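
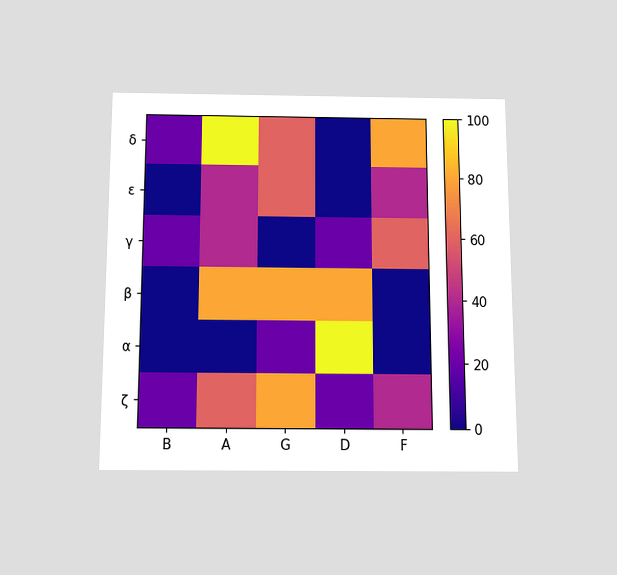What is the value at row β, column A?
80

The chart is viewed slightly from below. Matching cell (β, A) against the colorbar gives 80.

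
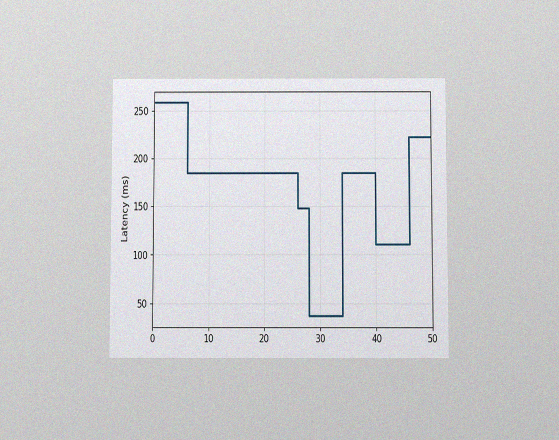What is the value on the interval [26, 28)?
148ms

The chart is viewed slightly from below, with some photo noise. On [26, 28) the step sits at 148ms.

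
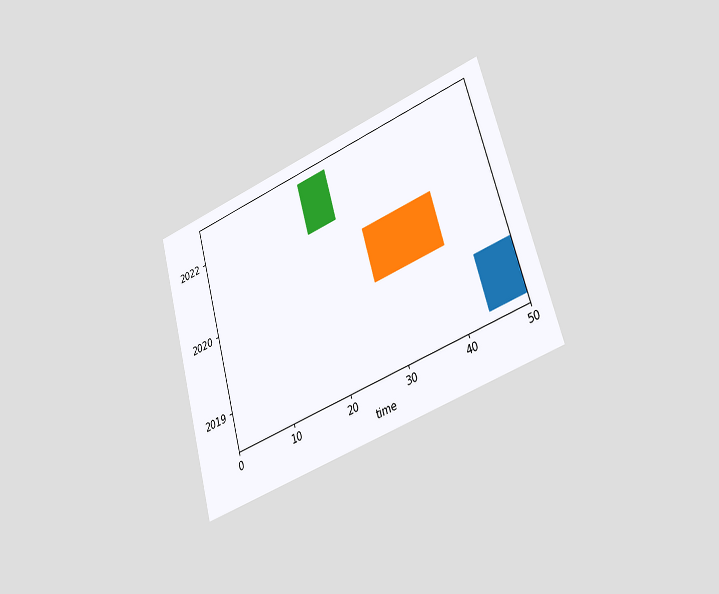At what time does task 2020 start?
The chart is tilted about 16° counter-clockwise and viewed slightly from the right. The 2020 bar begins at t=28.

28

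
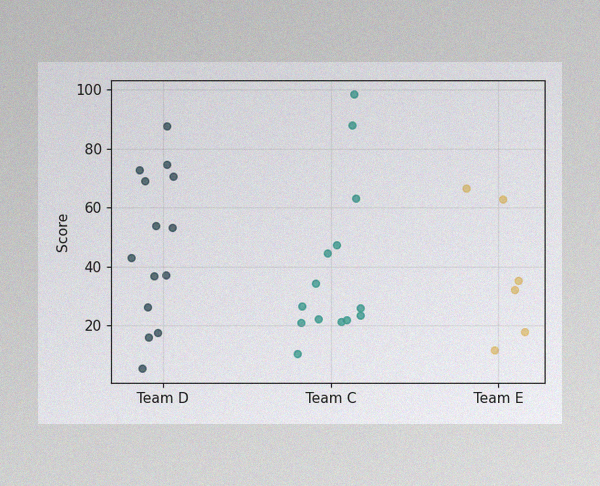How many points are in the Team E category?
The image has some photo noise and uneven lighting. Counting the markers in the Team E column gives 6.

6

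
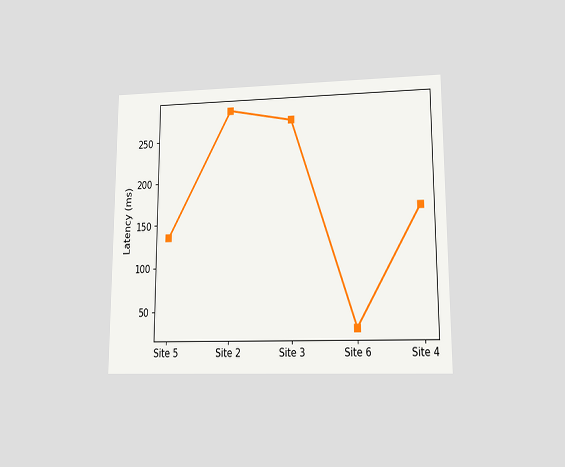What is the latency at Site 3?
The chart is viewed at a slight angle. At Site 3, the line is at 270ms.

270ms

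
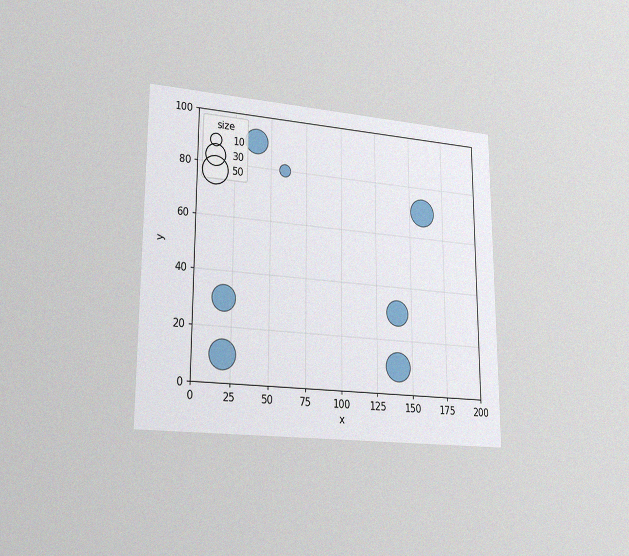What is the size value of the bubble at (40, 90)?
40

The chart is viewed slightly from the left, with some photo noise. Matching the bubble at (40, 90) against the size legend gives 40.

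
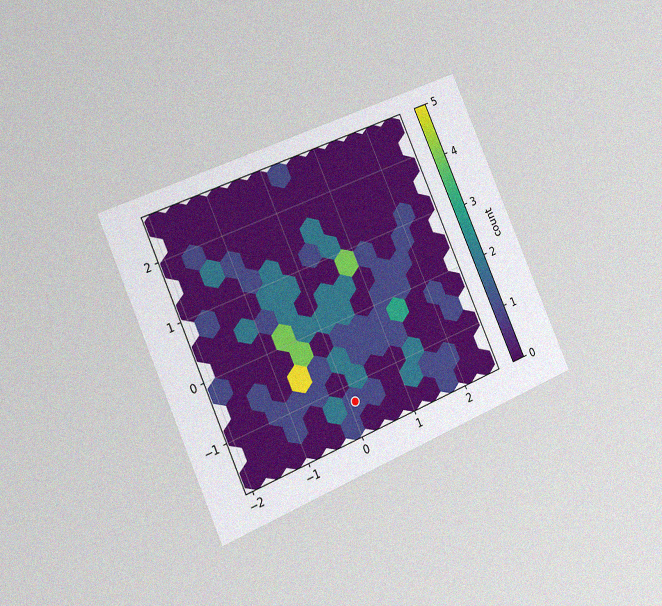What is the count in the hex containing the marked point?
1

The chart is tilted about 24° counter-clockwise and viewed slightly from the left, with some photo noise. The marked hex reads 1 on the colorbar.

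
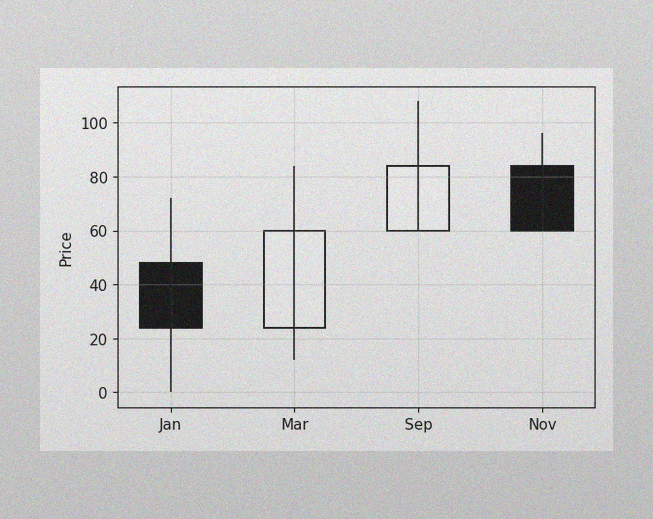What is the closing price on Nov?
The image has some photo noise and uneven lighting. The Nov candle closes at 60.

60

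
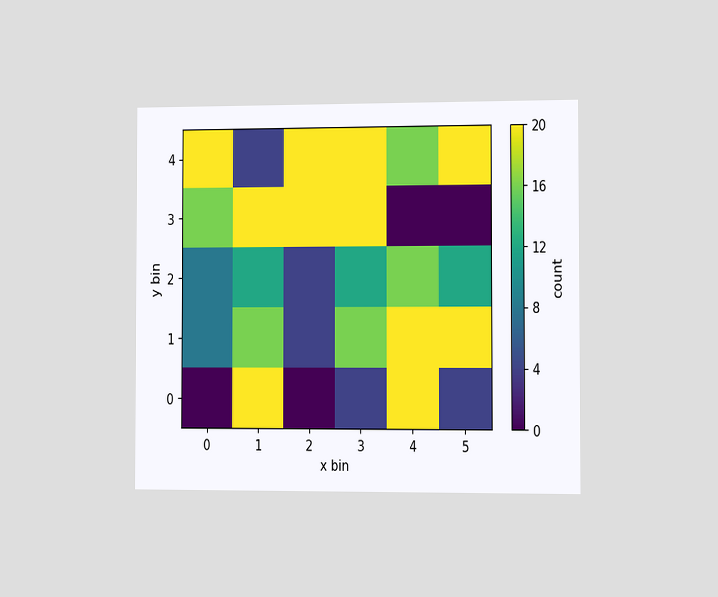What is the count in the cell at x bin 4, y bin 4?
16

The chart is viewed slightly from the right. Matching the cell (4, 4) against the colorbar gives 16.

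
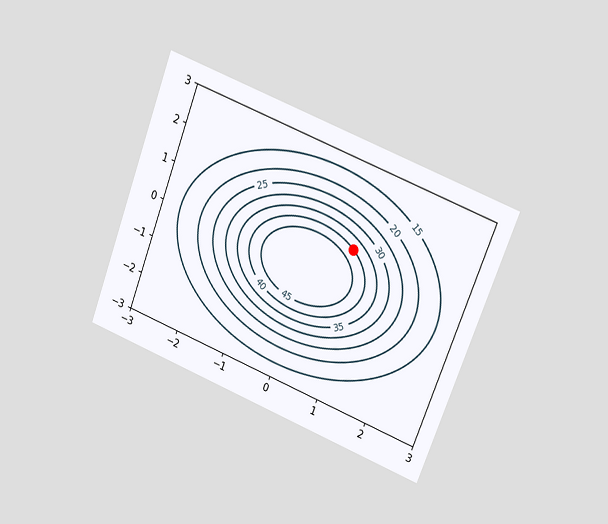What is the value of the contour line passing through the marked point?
40

The chart is tilted about 21° clockwise and viewed at a slight angle. The marked point sits on the contour labelled 40.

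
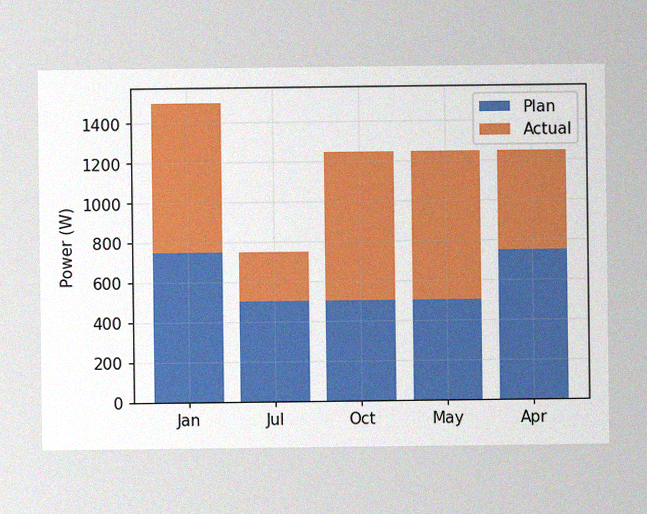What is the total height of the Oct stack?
The image has some photo noise and uneven lighting. The Oct stack's top reaches 1250W on the y-axis.

1250W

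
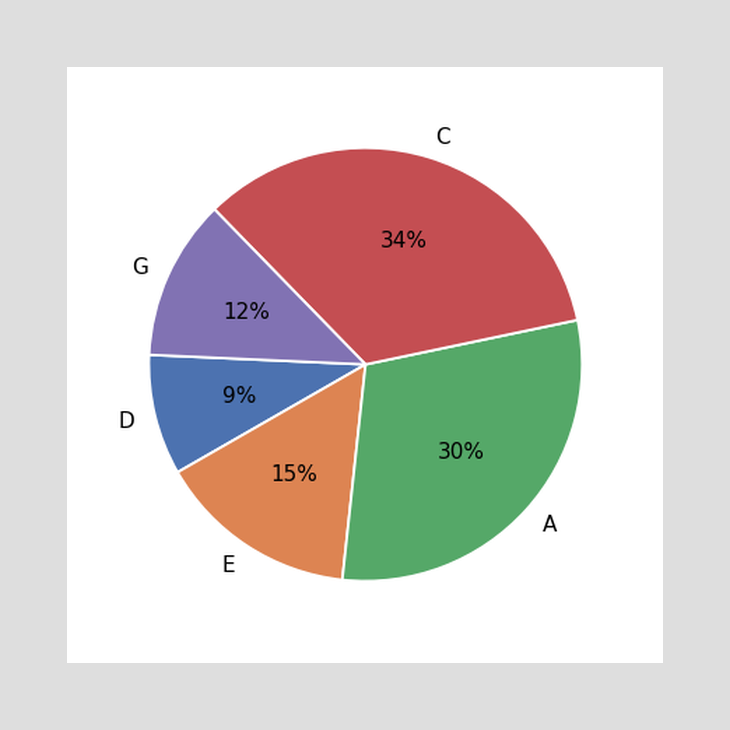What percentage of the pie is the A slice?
The A slice takes up 30% of the pie.

30%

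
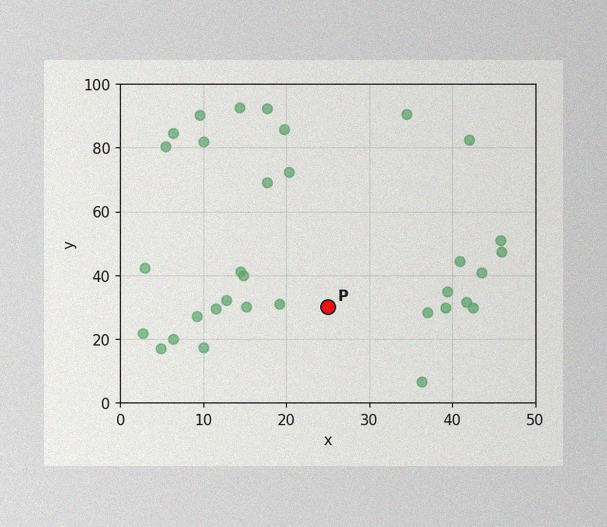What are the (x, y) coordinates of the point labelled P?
(25, 30)

The image has some photo noise and uneven lighting. Following the gridlines from P to each axis, P sits at (25, 30).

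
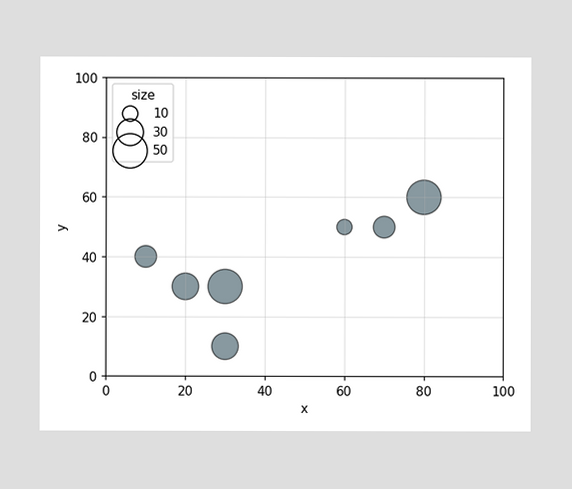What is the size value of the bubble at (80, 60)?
50

Matching the bubble at (80, 60) against the size legend gives 50.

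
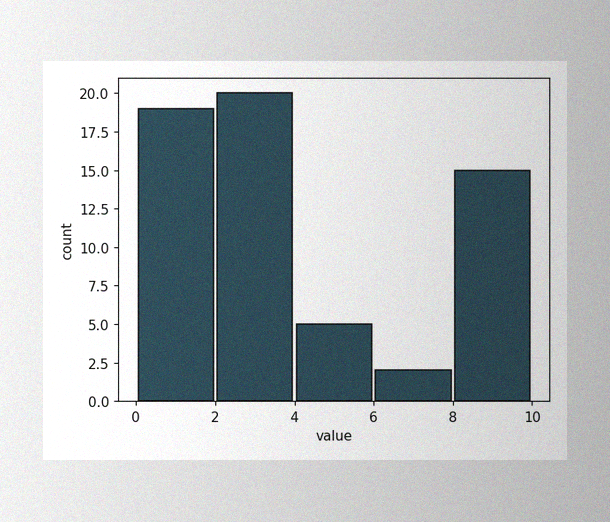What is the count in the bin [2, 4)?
20

The image has some photo noise and uneven lighting. The [2, 4) bin has height 20.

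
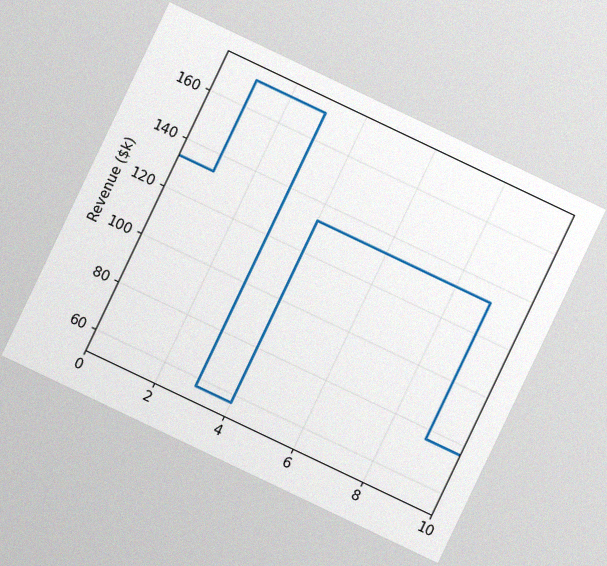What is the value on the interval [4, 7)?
The chart is tilted about 25° clockwise, with some photo noise. On [4, 7) the step sits at $133k.

$133k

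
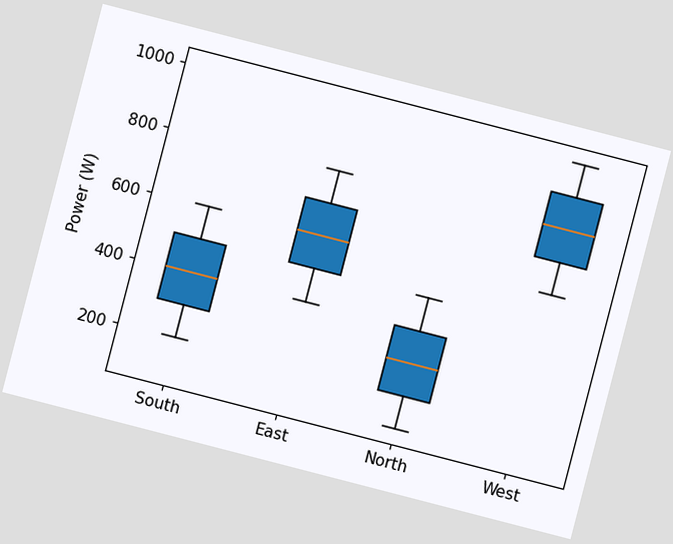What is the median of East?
600W

The chart is tilted about 15° clockwise. The median line in the East box sits at 600W.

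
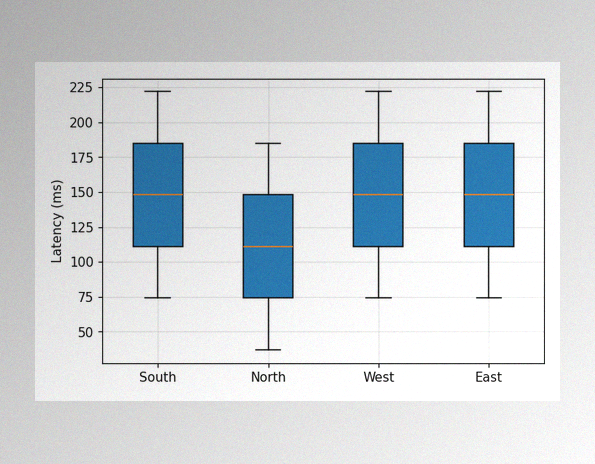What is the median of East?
148ms

The image has some photo noise and uneven lighting. The median line in the East box sits at 148ms.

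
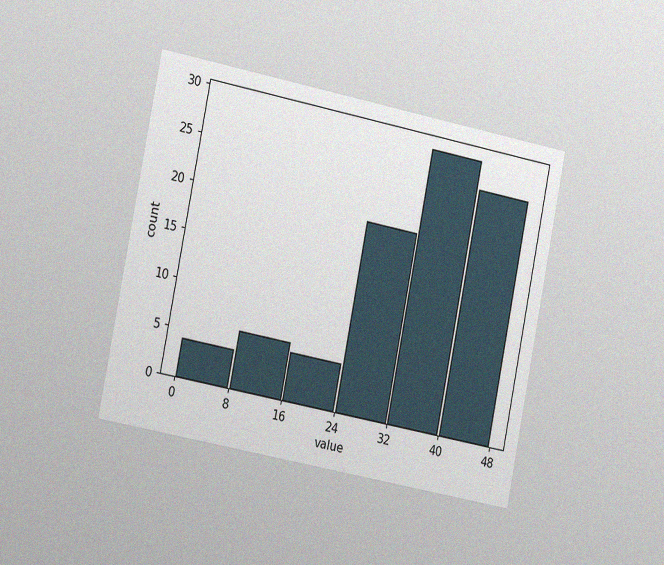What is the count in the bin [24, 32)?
The chart is tilted about 11° clockwise and viewed slightly from the left, with some photo noise. The [24, 32) bin has height 20.

20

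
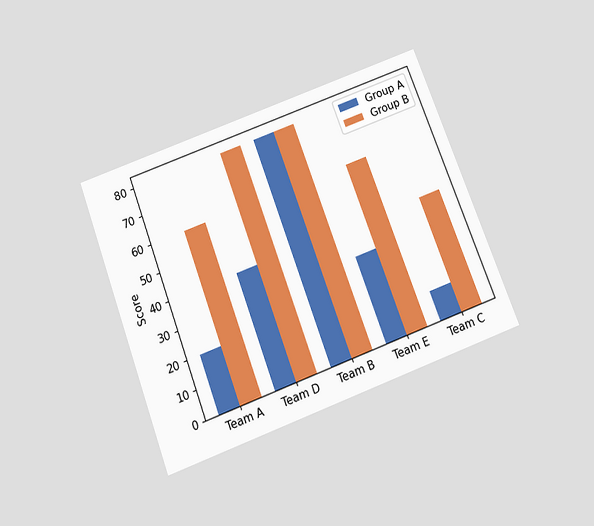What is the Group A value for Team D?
40

The chart is tilted about 21° counter-clockwise and viewed slightly from below. The Group A bar at Team D reaches 40 on the y-axis.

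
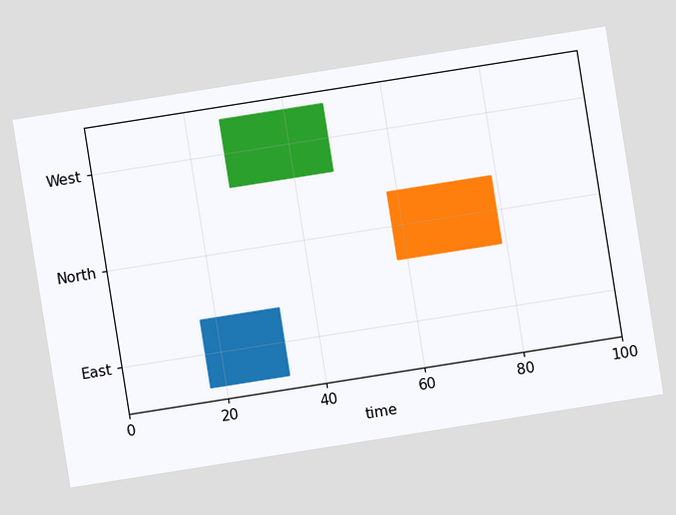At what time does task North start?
58

The chart is tilted about 9° counter-clockwise. The North bar begins at t=58.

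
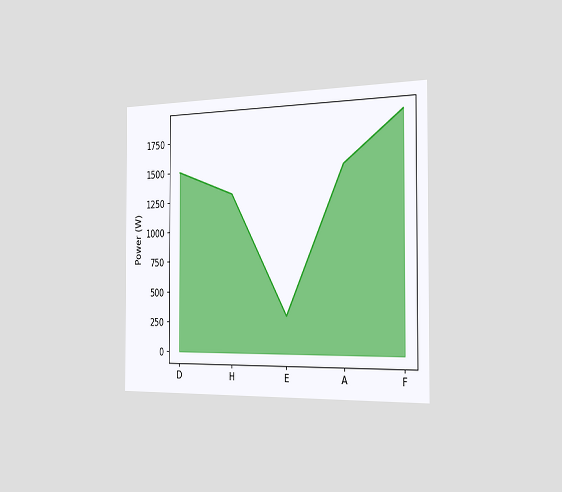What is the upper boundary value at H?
The chart is viewed slightly from the right. At H the upper boundary is at 1300W.

1300W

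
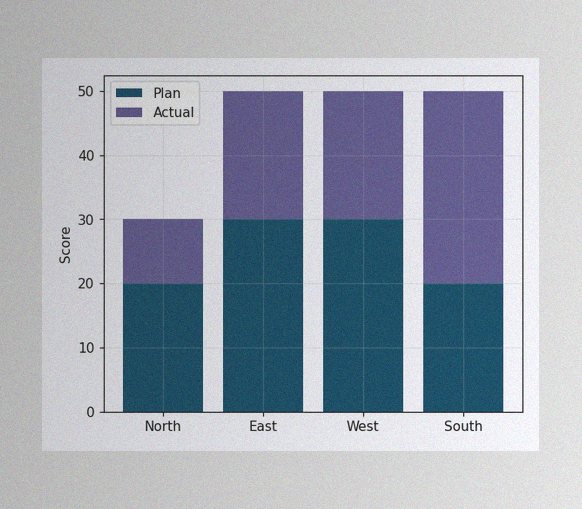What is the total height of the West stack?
The image has some photo noise and uneven lighting. The West stack's top reaches 50 on the y-axis.

50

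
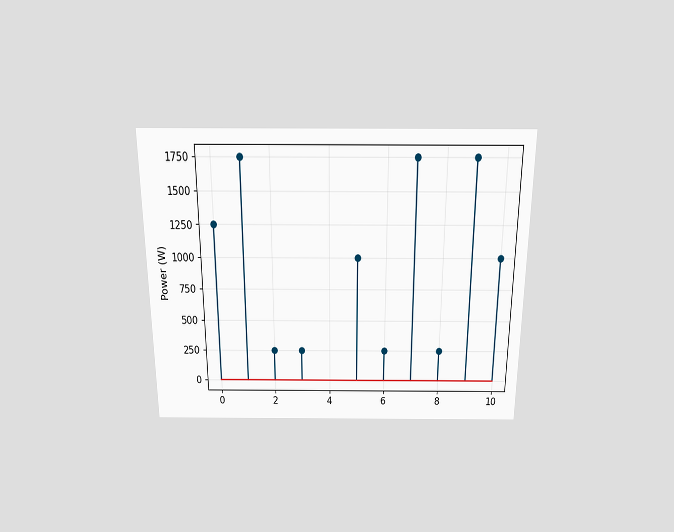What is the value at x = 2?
The chart is viewed slightly from above. The stem at x=2 reaches 250W.

250W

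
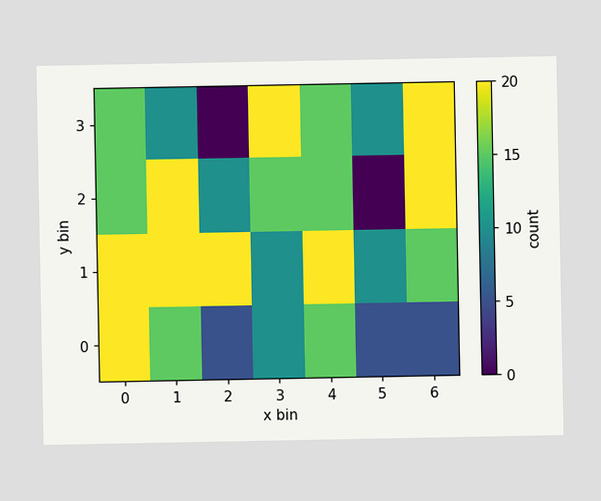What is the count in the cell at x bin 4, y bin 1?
Matching the cell (4, 1) against the colorbar gives 20.

20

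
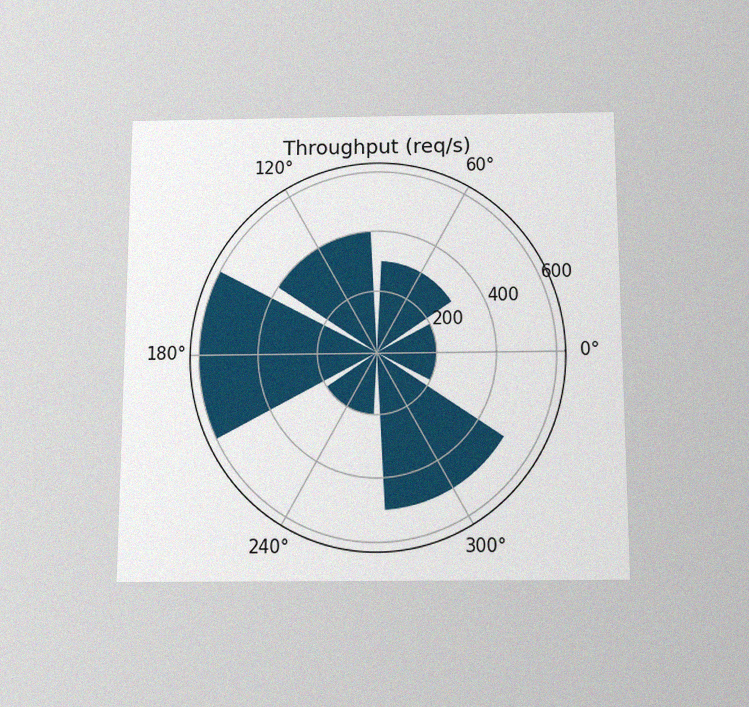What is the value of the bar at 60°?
The chart is viewed slightly from below, with some photo noise. The bar at 60° reaches 300req/s on the radial axis.

300req/s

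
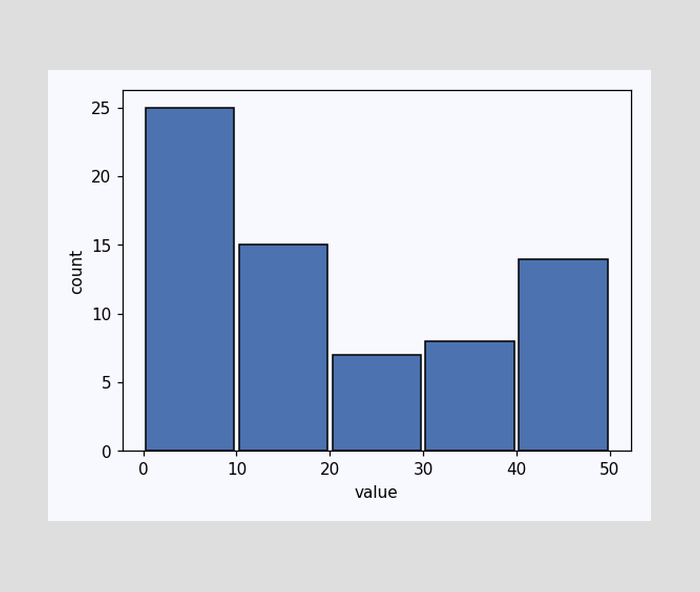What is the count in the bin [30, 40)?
The [30, 40) bin has height 8.

8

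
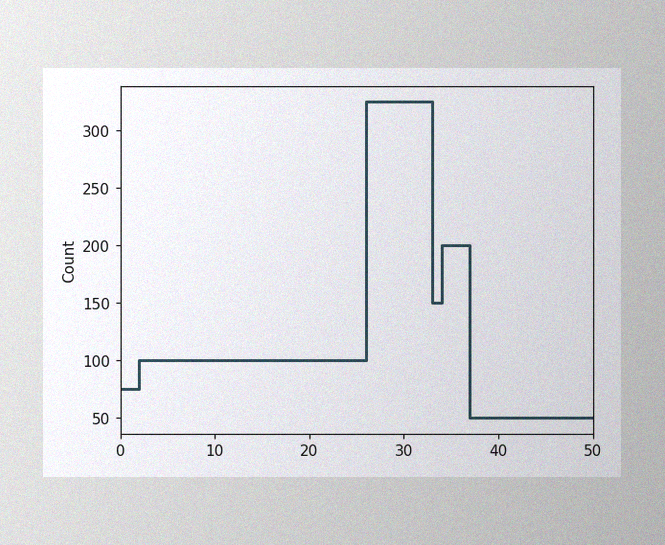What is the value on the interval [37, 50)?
The image has some photo noise and uneven lighting. On [37, 50) the step sits at 50.

50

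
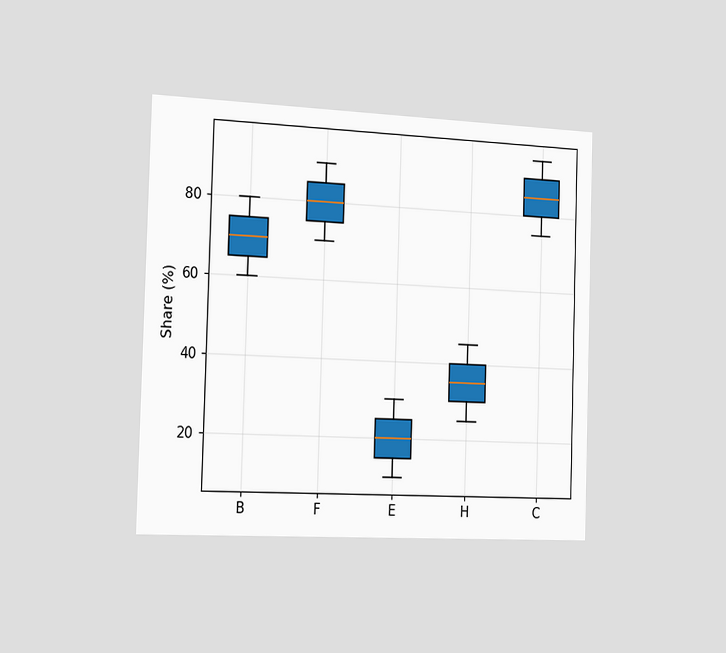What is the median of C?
The chart is viewed slightly from the left. The median line in the C box sits at 85%.

85%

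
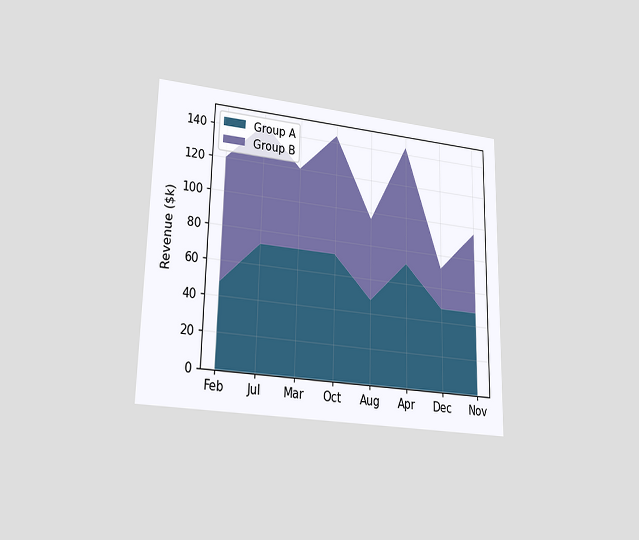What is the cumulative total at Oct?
$144k

The chart is viewed at a slight angle. The stacked total at Oct reaches $144k.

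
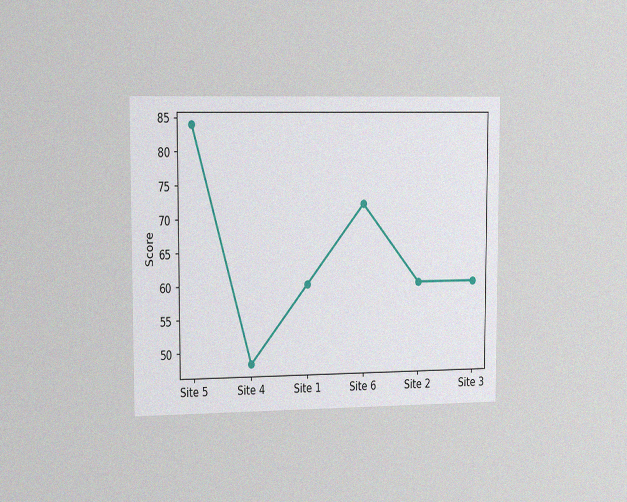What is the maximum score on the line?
84

The chart is viewed slightly from the left, with some photo noise. The highest point is at Site 5, and reading across to the y-axis gives 84.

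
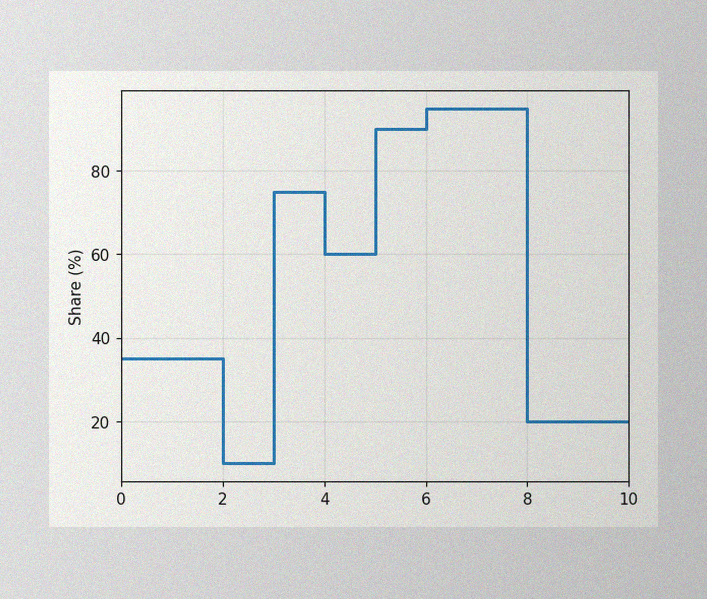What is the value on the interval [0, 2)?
35%

The image has some photo noise and uneven lighting. On [0, 2) the step sits at 35%.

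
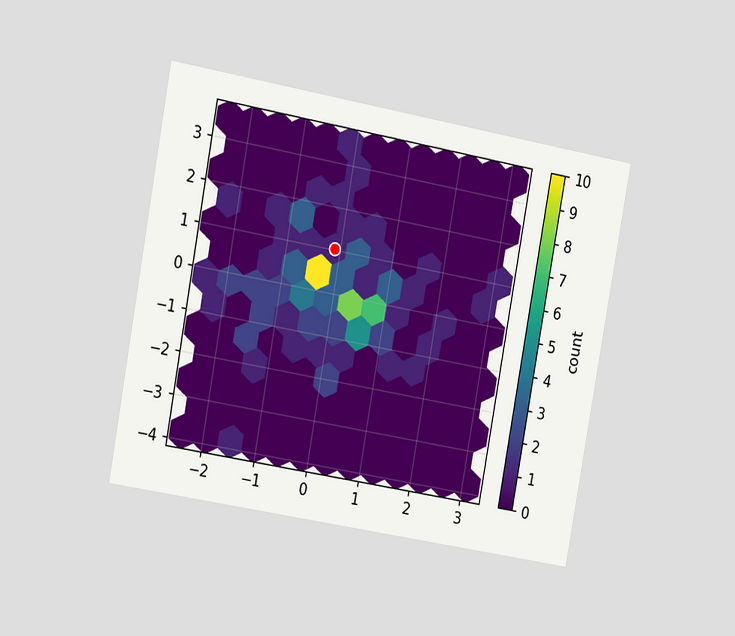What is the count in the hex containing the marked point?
1

The chart is tilted about 10° clockwise and viewed at a slight angle. The marked hex reads 1 on the colorbar.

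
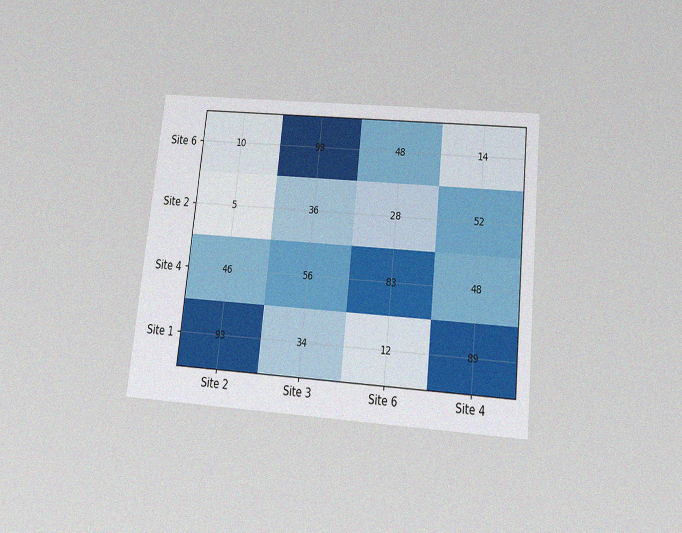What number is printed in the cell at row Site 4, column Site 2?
The chart is tilted about 6° clockwise and viewed slightly from below, with some photo noise. The (Site 4, Site 2) cell reads 46.

46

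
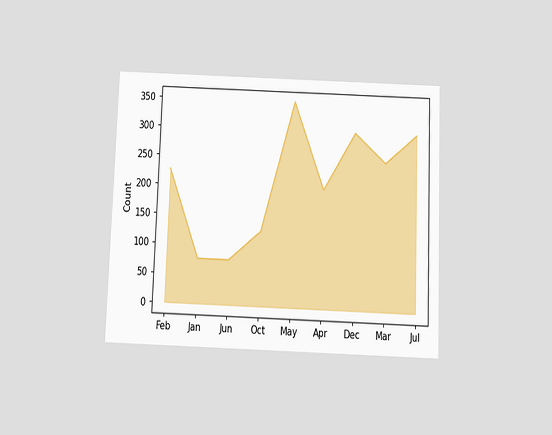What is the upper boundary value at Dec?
300

The chart is tilted about 2° clockwise and viewed slightly from below. At Dec the upper boundary is at 300.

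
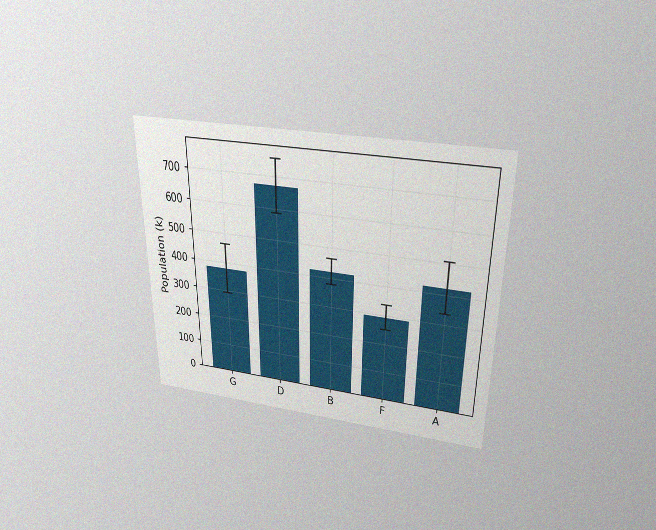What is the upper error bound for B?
462k

The chart is viewed slightly from above, with some photo noise. The B bar's upper whisker reaches 462k.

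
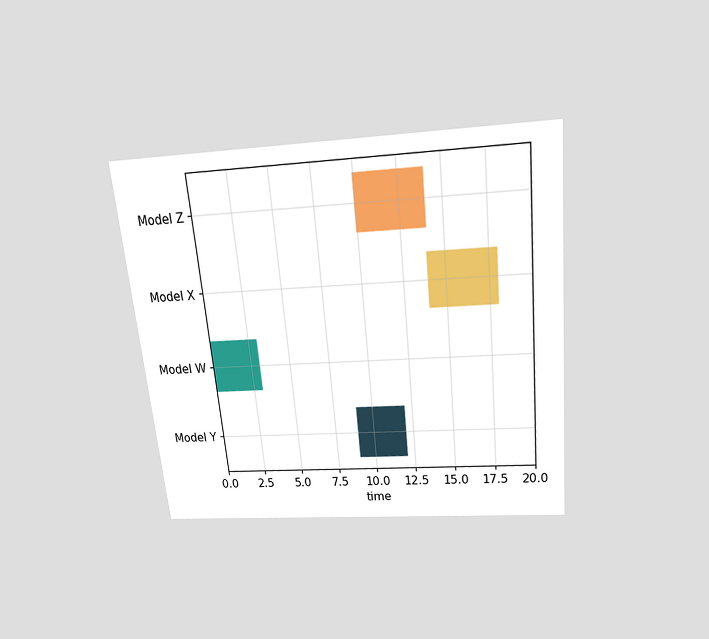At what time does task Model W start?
The chart is tilted about 6° counter-clockwise and viewed slightly from above. The Model W bar begins at t=0.

0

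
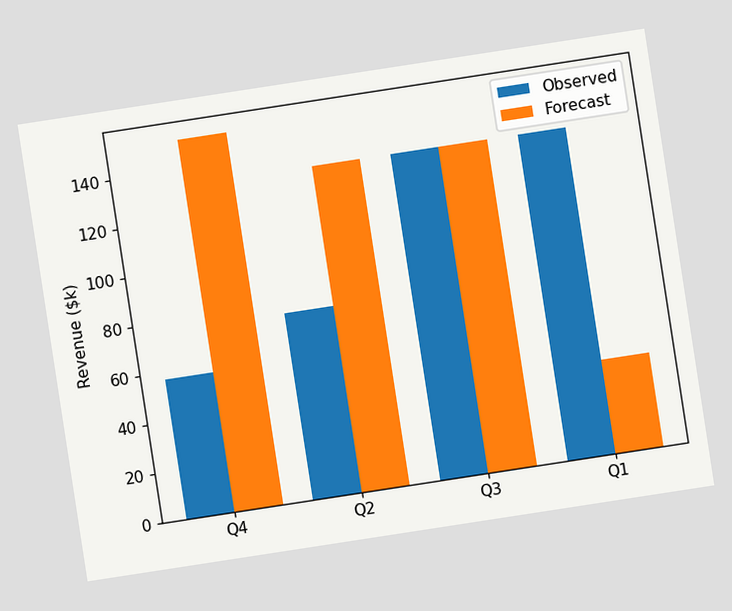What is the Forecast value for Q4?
The chart is tilted about 9° counter-clockwise. The Forecast bar at Q4 reaches $152k on the y-axis.

$152k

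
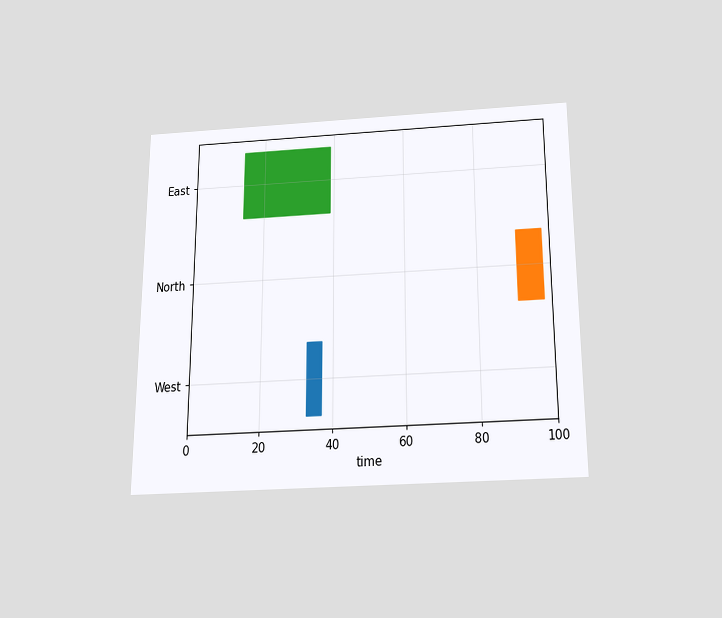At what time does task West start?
The chart is viewed slightly from below. The West bar begins at t=33.

33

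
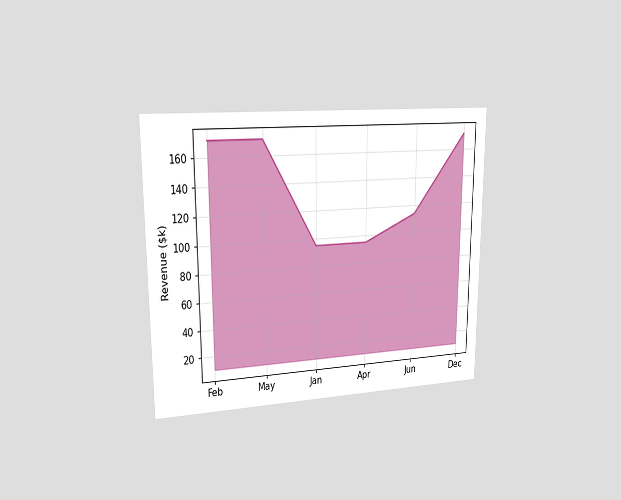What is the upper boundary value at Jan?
$95k

The chart is viewed slightly from the left. At Jan the upper boundary is at $95k.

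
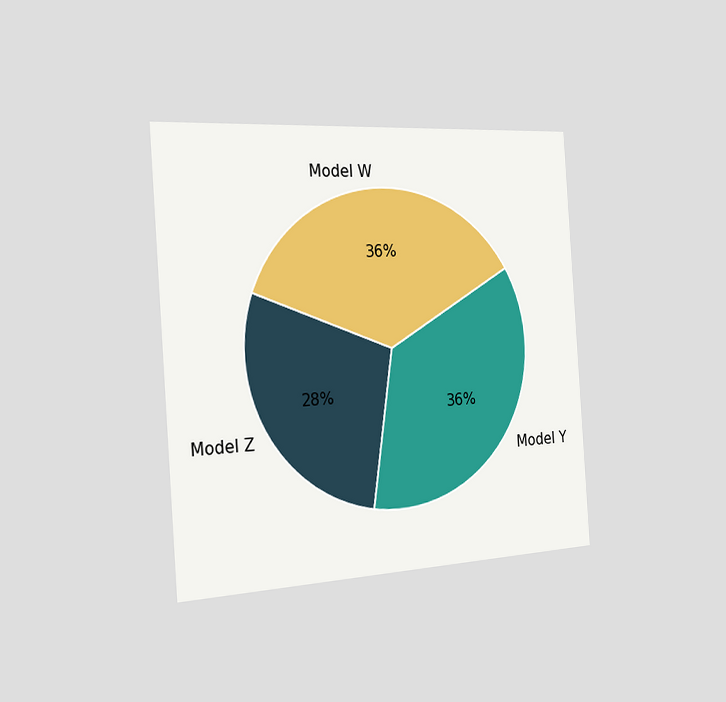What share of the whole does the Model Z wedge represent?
The chart is tilted about 4° counter-clockwise and viewed slightly from the left. The Model Z slice takes up 28% of the pie.

28%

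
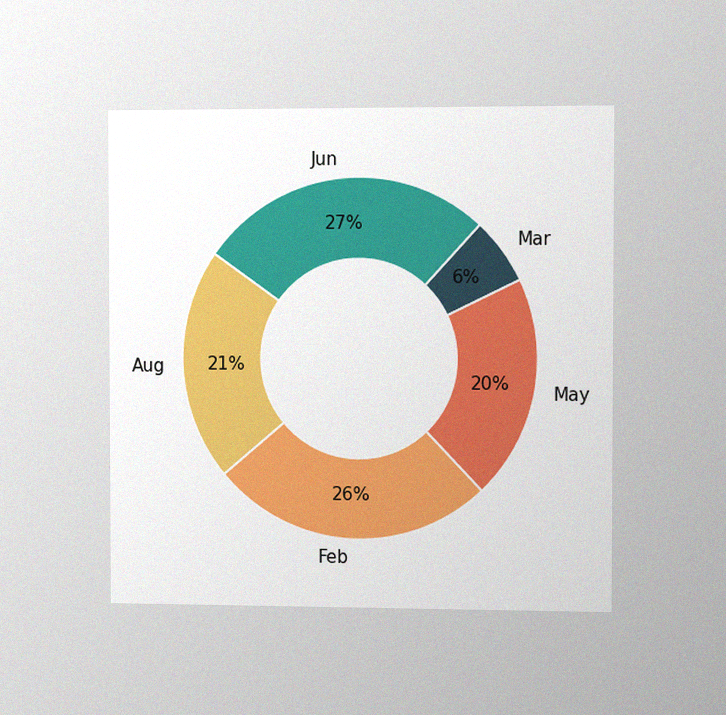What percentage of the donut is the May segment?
20%

The chart is viewed slightly from the right, with some photo noise. The May segment takes up 20% of the ring.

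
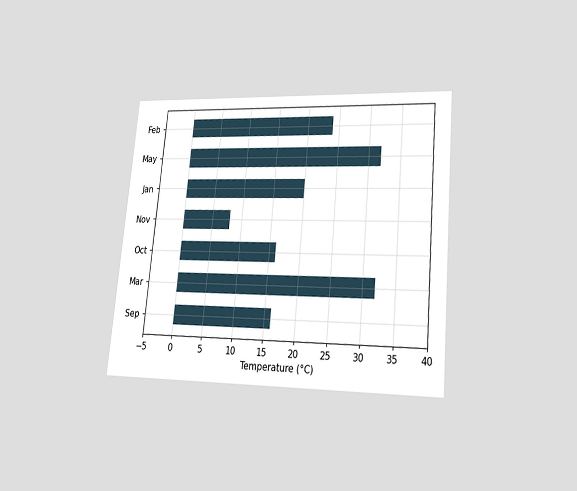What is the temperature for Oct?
The chart is tilted about 5° clockwise and viewed at a slight angle. Reading along the chart's x-axis, the Oct bar reaches 16°C.

16°C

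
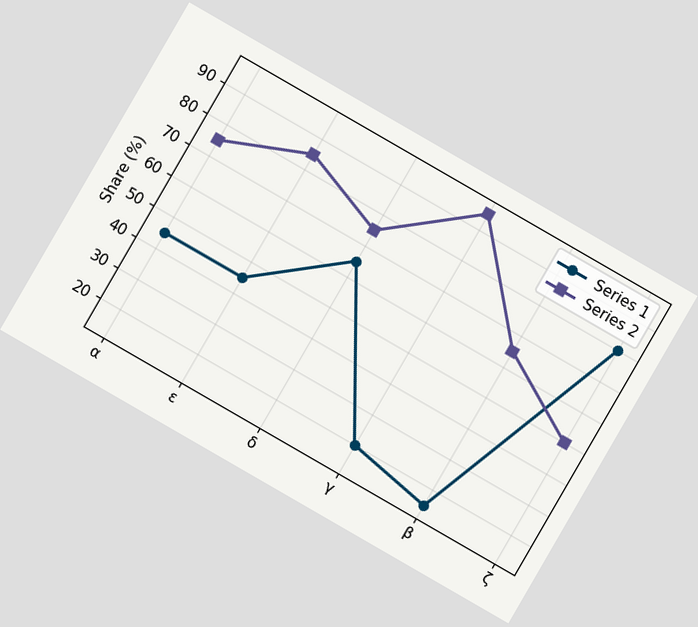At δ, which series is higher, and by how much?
The chart is tilted about 30° clockwise. At δ, Series 2 sits above the other line by 10%.

Series 2, by 10%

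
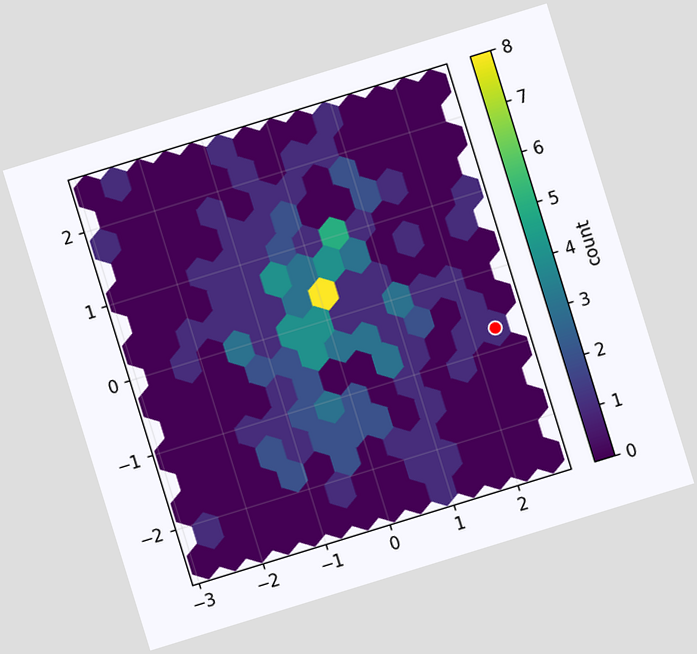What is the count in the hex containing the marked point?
The chart is tilted about 17° counter-clockwise. The marked hex reads 1 on the colorbar.

1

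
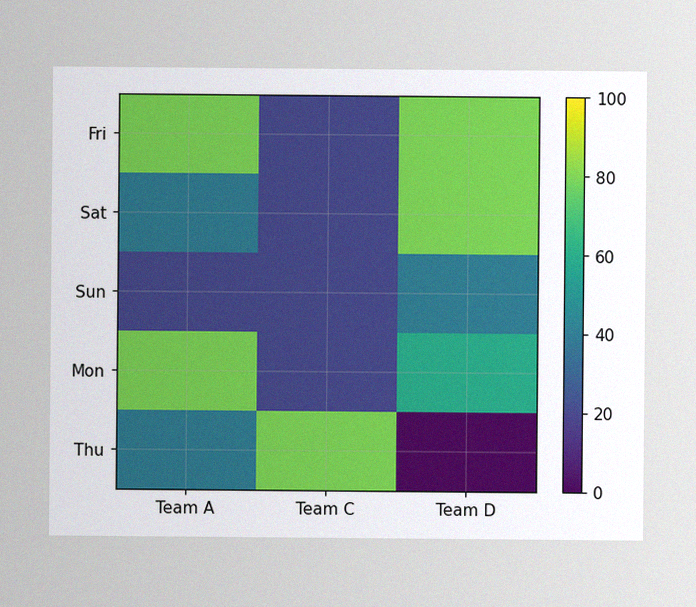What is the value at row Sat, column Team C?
The image has some photo noise and uneven lighting. Matching cell (Sat, Team C) against the colorbar gives 20.

20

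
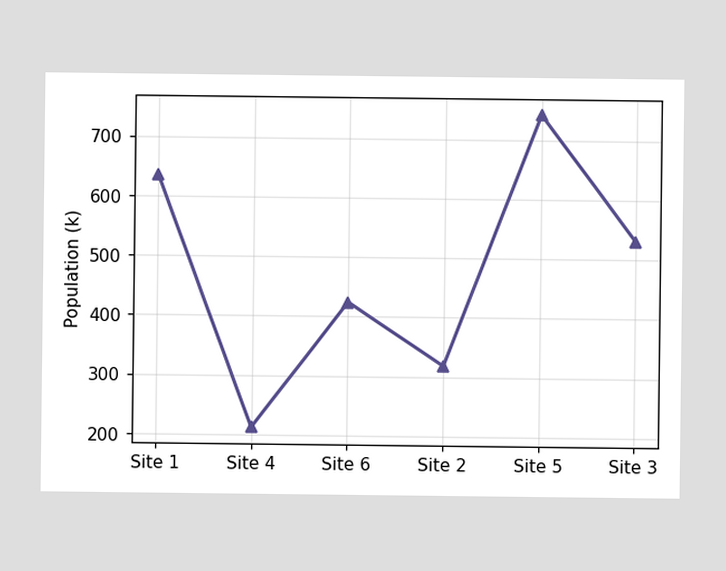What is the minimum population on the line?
The lowest point is at Site 4, and reading across to the y-axis gives 212k.

212k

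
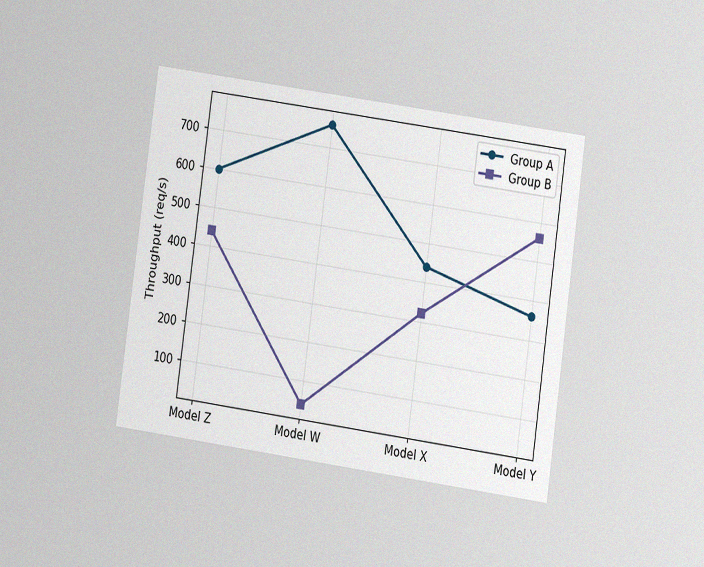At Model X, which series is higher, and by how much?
The chart is tilted about 8° clockwise and viewed at a slight angle, with some photo noise. At Model X, Group A sits above the other line by 120req/s.

Group A, by 120req/s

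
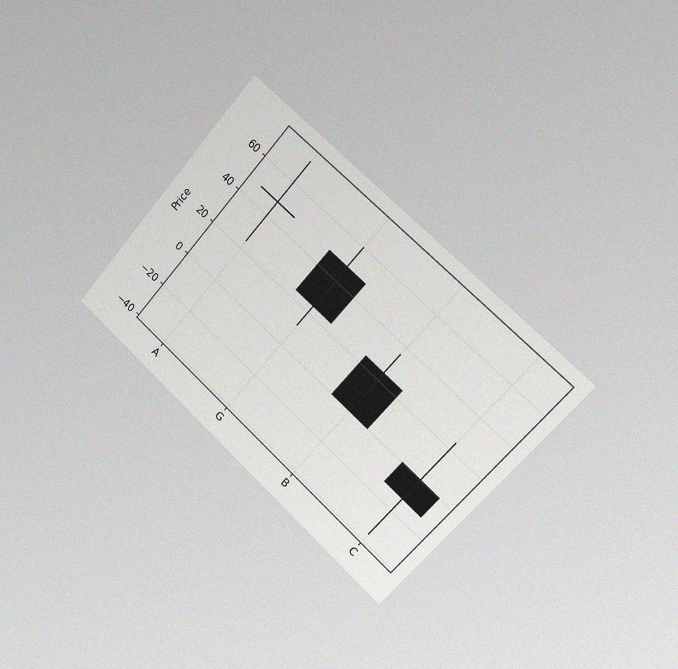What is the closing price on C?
-12

The chart is tilted about 42° clockwise and viewed slightly from the right, with some photo noise. The C candle closes at -12.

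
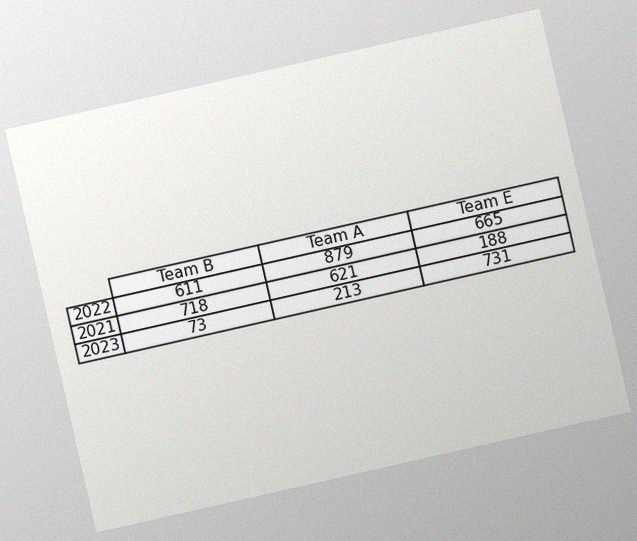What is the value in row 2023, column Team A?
The chart is tilted about 13° counter-clockwise, with some photo noise. The (2023, Team A) cell reads 213.

213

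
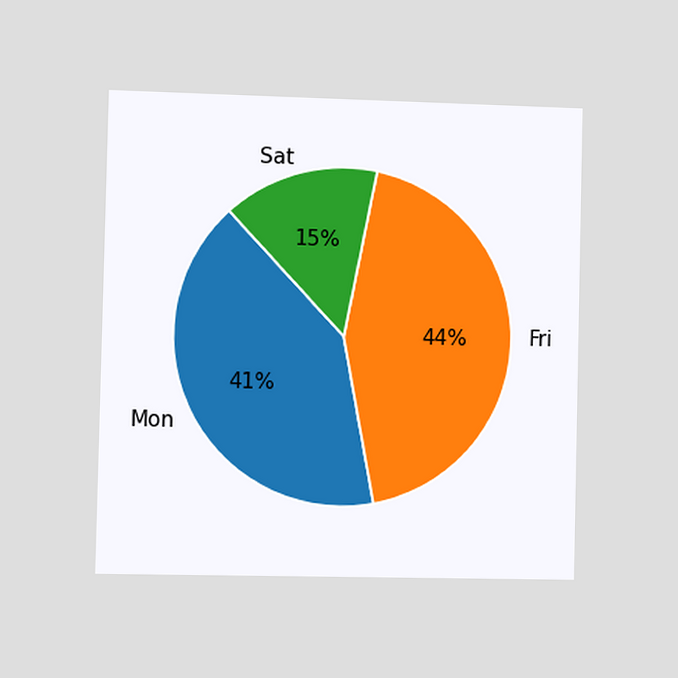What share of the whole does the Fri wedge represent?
The chart is viewed slightly from the left. The Fri slice takes up 44% of the pie.

44%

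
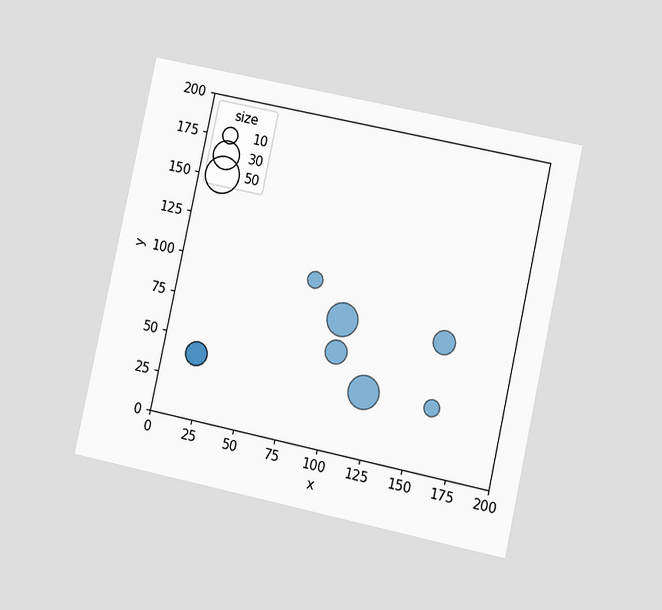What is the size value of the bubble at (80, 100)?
The chart is tilted about 12° clockwise and viewed at a slight angle. Matching the bubble at (80, 100) against the size legend gives 10.

10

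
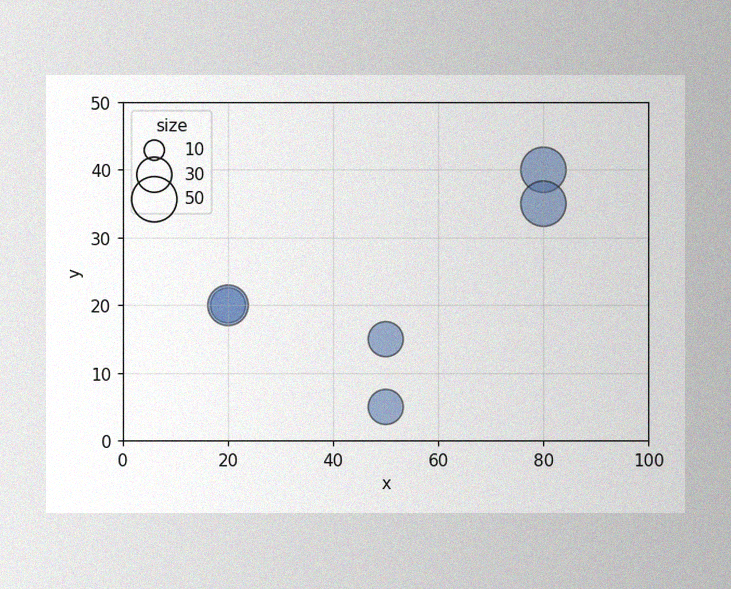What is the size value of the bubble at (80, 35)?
The image has some photo noise and uneven lighting. Matching the bubble at (80, 35) against the size legend gives 50.

50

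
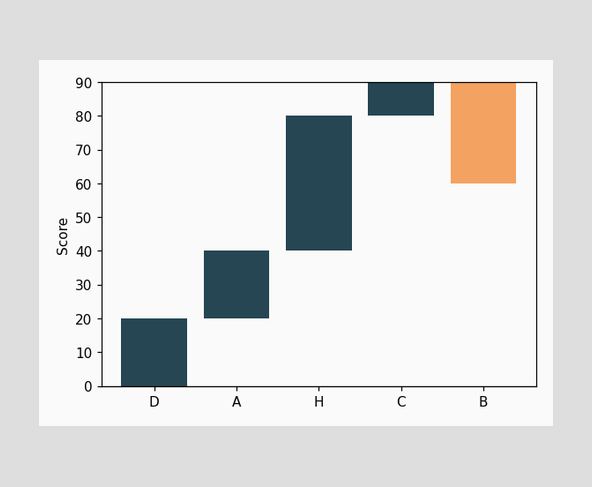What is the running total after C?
After C the running total reaches 90.

90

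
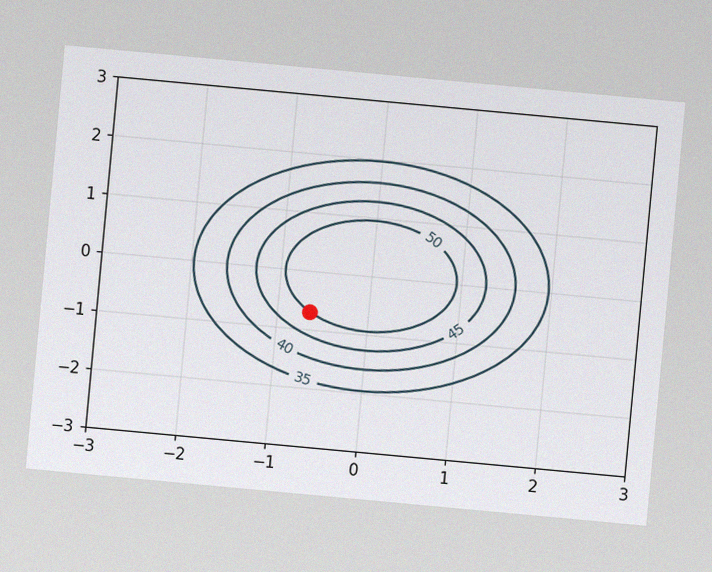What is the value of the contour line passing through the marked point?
The chart is tilted about 5° clockwise, with some photo noise. The marked point sits on the contour labelled 50.

50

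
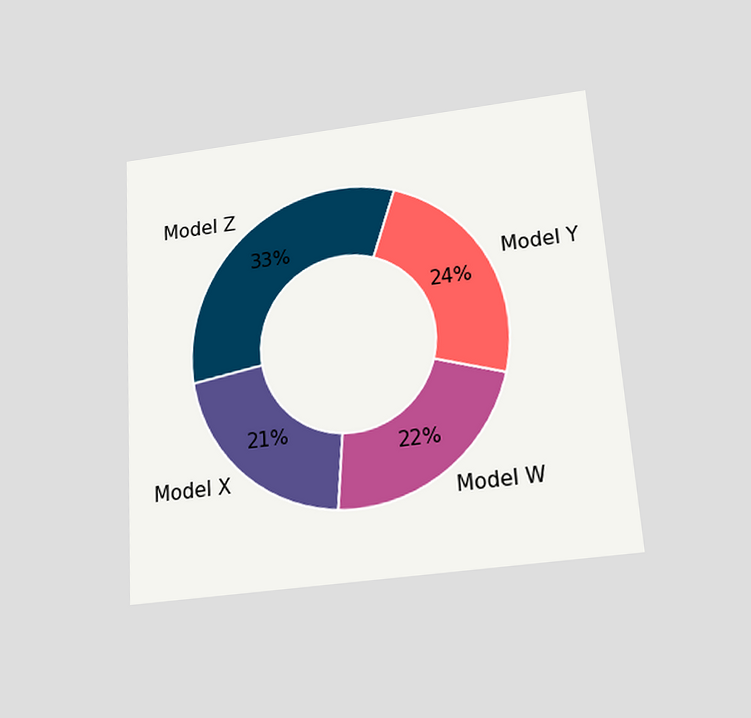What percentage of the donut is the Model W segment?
22%

The chart is tilted about 4° counter-clockwise and viewed slightly from below. The Model W segment takes up 22% of the ring.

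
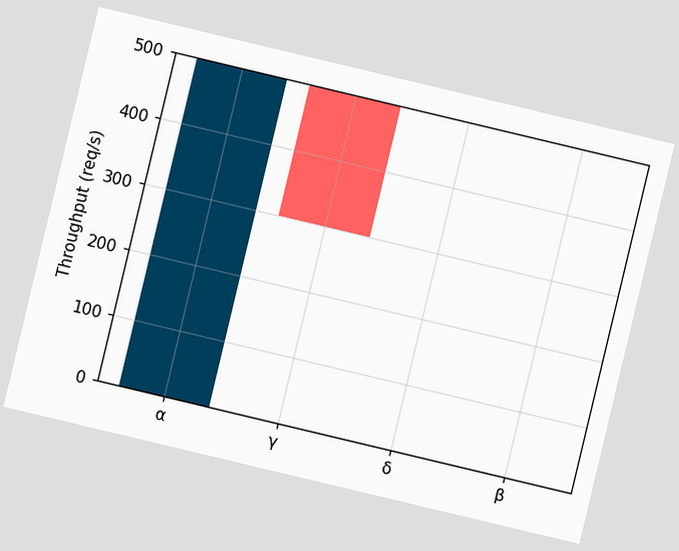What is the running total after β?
The chart is tilted about 13° clockwise. After β the running total reaches 300req/s.

300req/s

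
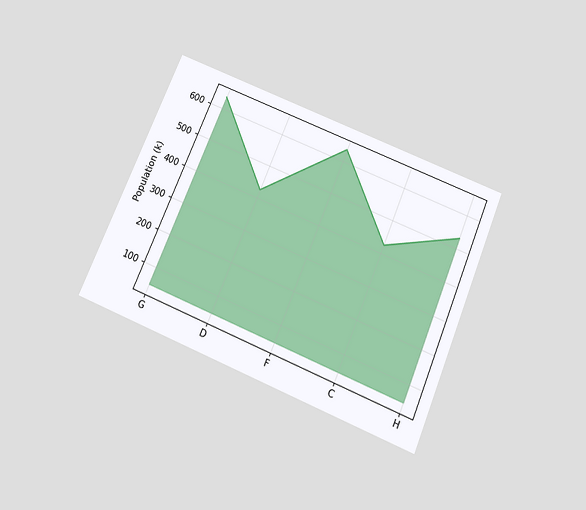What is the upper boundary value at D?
424k

The chart is tilted about 23° clockwise and viewed slightly from below. At D the upper boundary is at 424k.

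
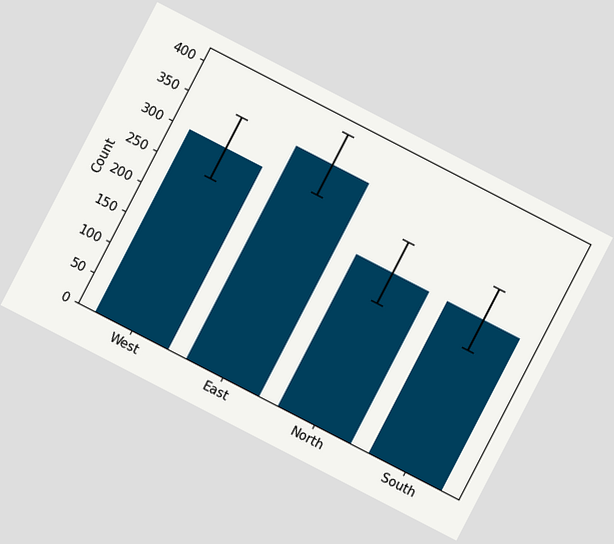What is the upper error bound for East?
400

The chart is tilted about 27° clockwise. The East bar's upper whisker reaches 400.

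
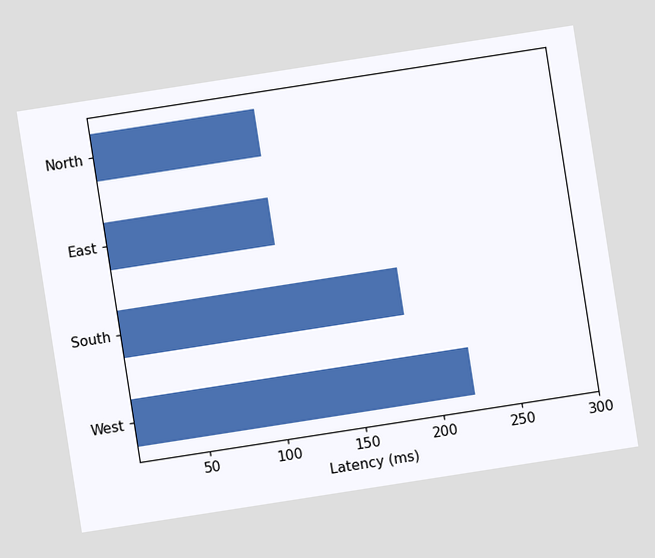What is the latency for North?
The chart is tilted about 9° counter-clockwise. Reading along the chart's x-axis, the North bar reaches 111ms.

111ms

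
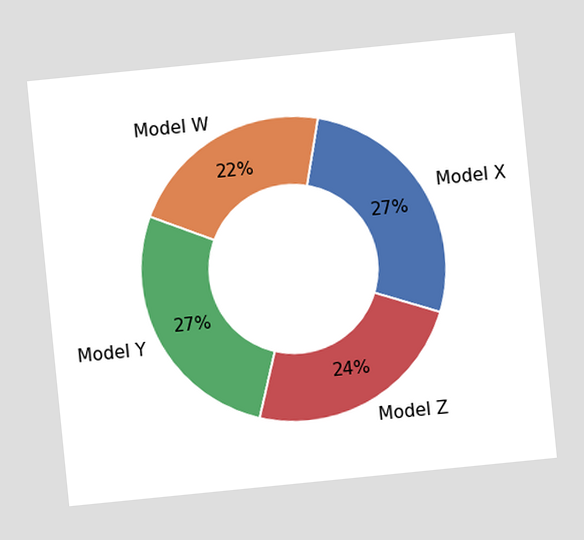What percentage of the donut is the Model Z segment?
24%

The chart is tilted about 6° counter-clockwise. The Model Z segment takes up 24% of the ring.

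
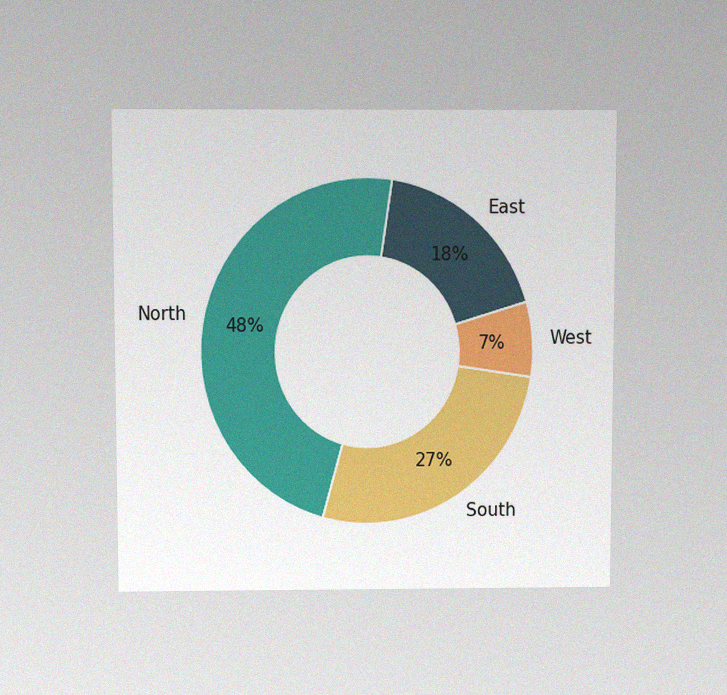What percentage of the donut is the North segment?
48%

The chart is viewed slightly from above, with some photo noise. The North segment takes up 48% of the ring.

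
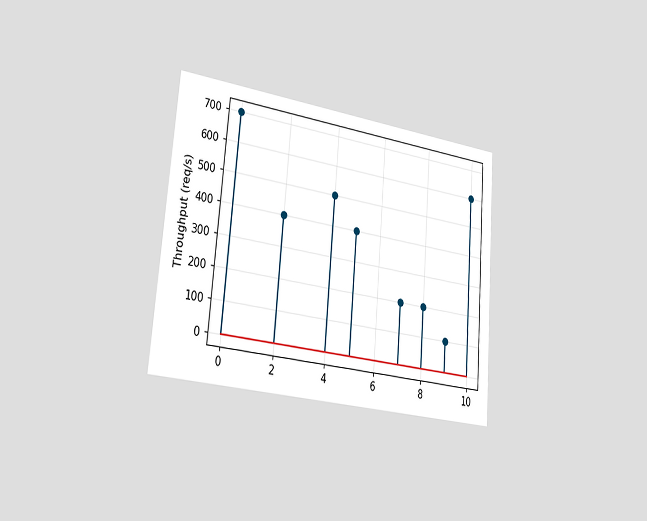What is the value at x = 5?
The chart is tilted about 5° clockwise and viewed slightly from the left. The stem at x=5 reaches 400req/s.

400req/s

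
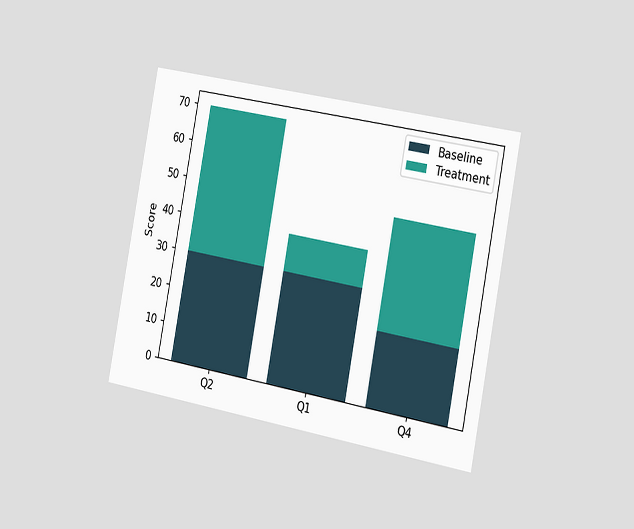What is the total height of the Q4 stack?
50

The chart is tilted about 11° clockwise and viewed slightly from the right. The Q4 stack's top reaches 50 on the y-axis.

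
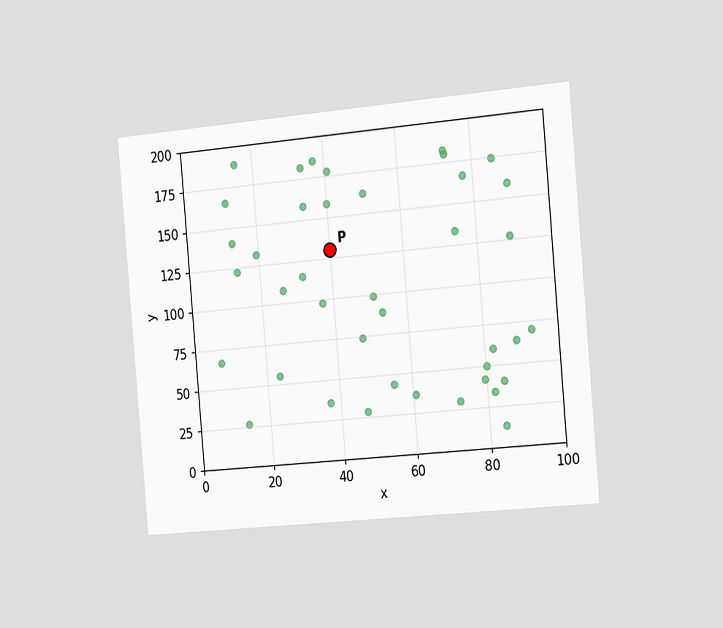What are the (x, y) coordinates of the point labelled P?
The chart is tilted about 5° counter-clockwise and viewed slightly from the right. Following the gridlines from P to each axis, P sits at (40, 130).

(40, 130)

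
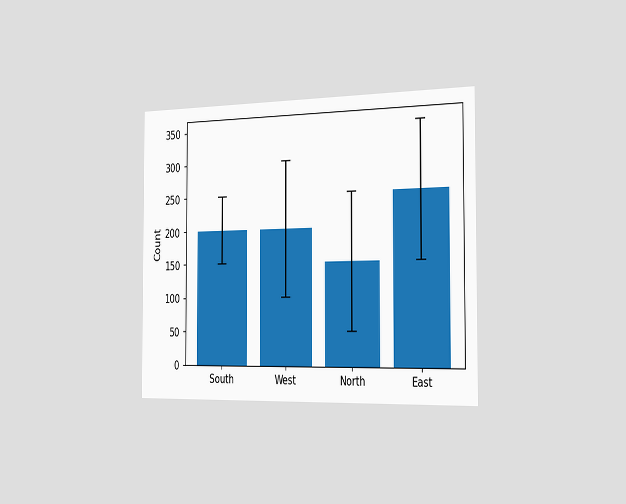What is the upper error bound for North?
The chart is viewed slightly from the right. The North bar's upper whisker reaches 250.

250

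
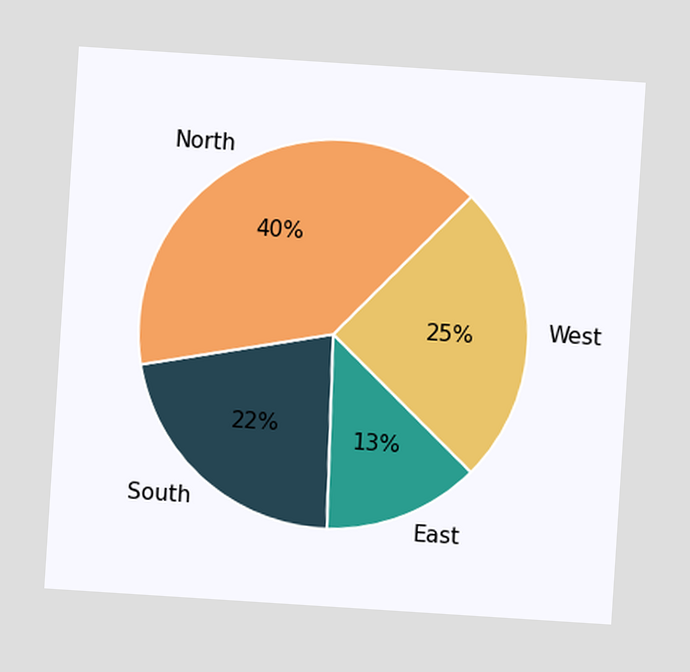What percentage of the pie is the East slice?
The chart is tilted about 4° clockwise. The East slice takes up 13% of the pie.

13%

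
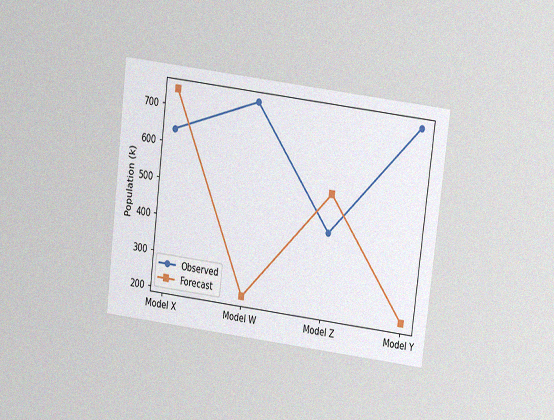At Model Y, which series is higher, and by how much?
The chart is tilted about 7° clockwise and viewed slightly from above, with some photo noise. At Model Y, Observed sits above the other line by 530k.

Observed, by 530k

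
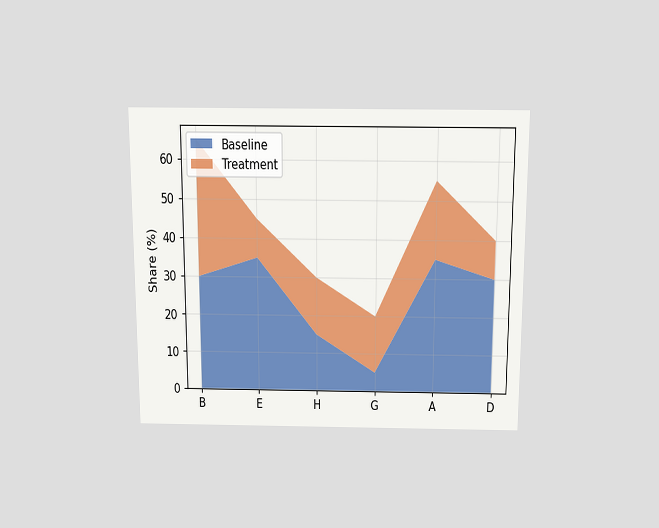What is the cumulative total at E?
The chart is viewed slightly from above. The stacked total at E reaches 45%.

45%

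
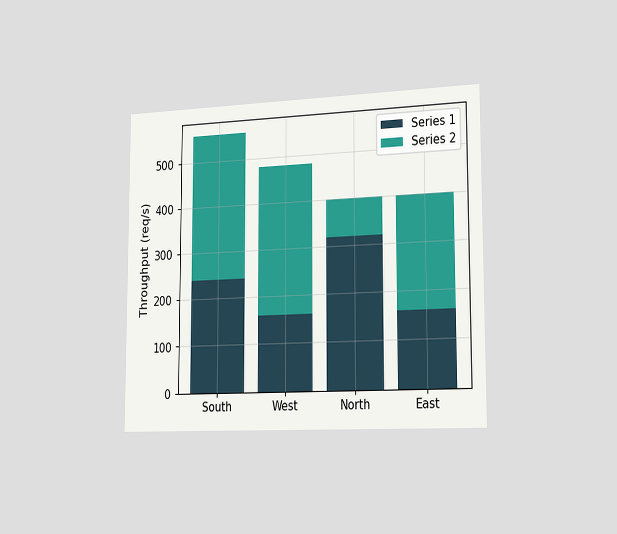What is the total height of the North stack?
400req/s

The chart is viewed slightly from the right. The North stack's top reaches 400req/s on the y-axis.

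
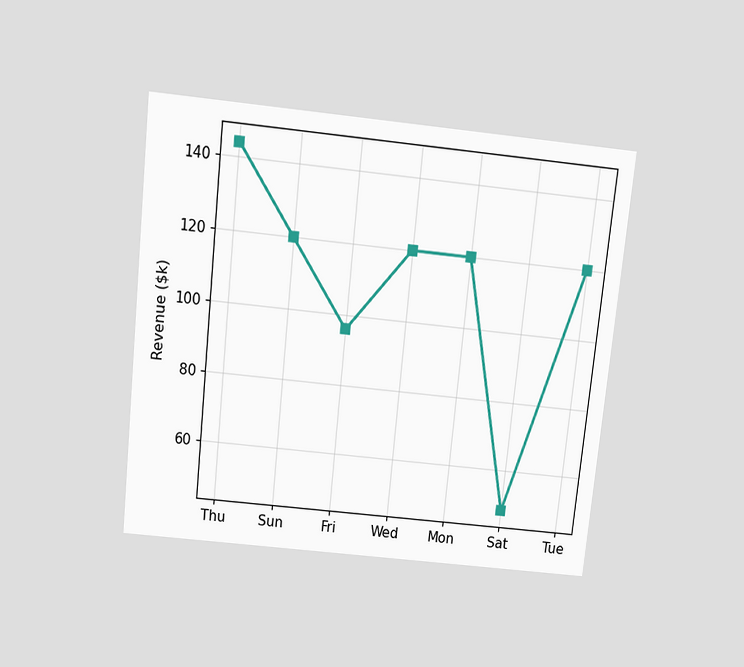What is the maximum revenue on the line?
The chart is tilted about 6° clockwise and viewed slightly from above. The highest point is at Thu, and reading across to the y-axis gives $144k.

$144k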